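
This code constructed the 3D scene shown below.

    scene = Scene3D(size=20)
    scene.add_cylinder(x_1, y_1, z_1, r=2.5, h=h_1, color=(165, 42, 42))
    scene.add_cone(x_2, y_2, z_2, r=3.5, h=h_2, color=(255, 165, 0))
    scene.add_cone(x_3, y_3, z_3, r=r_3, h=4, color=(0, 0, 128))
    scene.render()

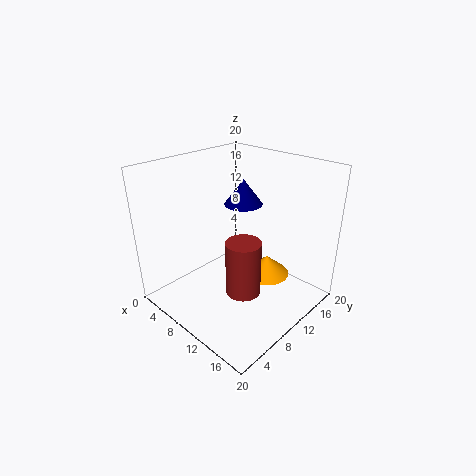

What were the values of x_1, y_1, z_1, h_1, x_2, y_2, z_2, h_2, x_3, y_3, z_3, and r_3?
x_1 = 11.5; y_1 = 9.5; z_1 = 2; h_1 = 8; x_2 = 11; y_2 = 15.5; z_2 = 2; h_2 = 3; x_3 = 5.5; y_3 = 16; z_3 = 12; r_3 = 3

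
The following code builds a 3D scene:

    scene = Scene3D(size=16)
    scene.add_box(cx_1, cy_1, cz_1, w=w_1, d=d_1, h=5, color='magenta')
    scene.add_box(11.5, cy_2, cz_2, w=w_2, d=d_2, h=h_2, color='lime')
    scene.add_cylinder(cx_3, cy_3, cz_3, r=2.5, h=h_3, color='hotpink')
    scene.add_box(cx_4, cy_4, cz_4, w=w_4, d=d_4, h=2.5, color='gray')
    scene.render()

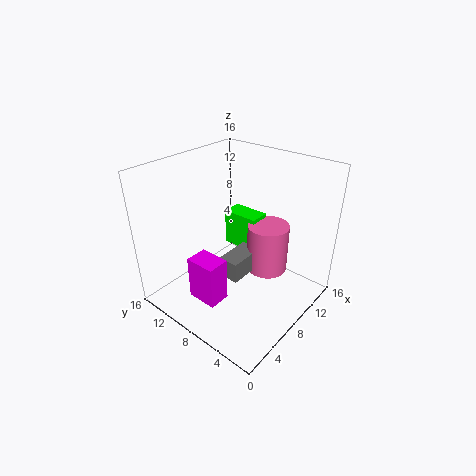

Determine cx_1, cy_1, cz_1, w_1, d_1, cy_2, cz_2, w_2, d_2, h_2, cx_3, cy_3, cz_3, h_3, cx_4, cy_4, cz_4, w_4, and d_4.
cx_1 = 3; cy_1 = 7.5; cz_1 = 1.5; w_1 = 2.5; d_1 = 3.5; cy_2 = 8.5; cz_2 = 4; w_2 = 2.5; d_2 = 4.5; h_2 = 4.5; cx_3 = 12.5; cy_3 = 7; cz_3 = 2; h_3 = 6; cx_4 = 7; cy_4 = 7.5; cz_4 = 2.5; w_4 = 5.5; d_4 = 2.5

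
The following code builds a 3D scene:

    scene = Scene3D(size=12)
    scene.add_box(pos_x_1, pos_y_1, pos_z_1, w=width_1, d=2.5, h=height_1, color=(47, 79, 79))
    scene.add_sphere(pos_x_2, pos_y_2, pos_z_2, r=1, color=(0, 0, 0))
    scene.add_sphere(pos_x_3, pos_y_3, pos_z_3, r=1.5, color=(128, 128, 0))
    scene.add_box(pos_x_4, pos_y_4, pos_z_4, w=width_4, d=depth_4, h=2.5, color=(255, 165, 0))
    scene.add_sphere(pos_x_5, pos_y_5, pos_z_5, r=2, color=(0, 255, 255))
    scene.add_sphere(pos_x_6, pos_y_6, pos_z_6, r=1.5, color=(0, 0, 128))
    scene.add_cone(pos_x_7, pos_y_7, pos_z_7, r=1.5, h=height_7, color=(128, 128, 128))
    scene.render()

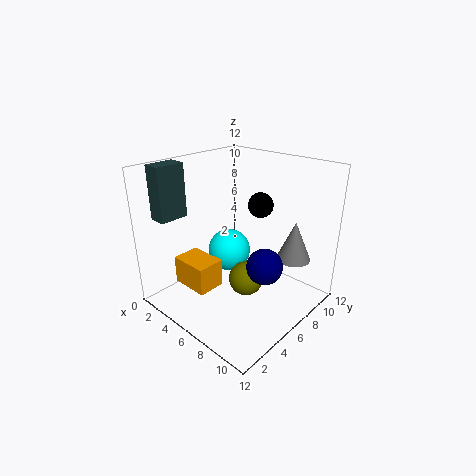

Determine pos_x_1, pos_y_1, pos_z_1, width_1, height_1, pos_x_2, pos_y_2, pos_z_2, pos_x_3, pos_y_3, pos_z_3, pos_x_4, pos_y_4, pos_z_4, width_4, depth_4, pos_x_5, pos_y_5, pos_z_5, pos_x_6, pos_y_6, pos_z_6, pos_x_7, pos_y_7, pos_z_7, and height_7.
pos_x_1 = 0.5, pos_y_1 = 1.5, pos_z_1 = 7.5, width_1 = 1.5, height_1 = 4.5, pos_x_2 = 7.5, pos_y_2 = 7, pos_z_2 = 9, pos_x_3 = 6.5, pos_y_3 = 6.5, pos_z_3 = 2, pos_x_4 = 1, pos_y_4 = 3, pos_z_4 = 1, width_4 = 3.5, depth_4 = 2.5, pos_x_5 = 3, pos_y_5 = 8, pos_z_5 = 3, pos_x_6 = 8.5, pos_y_6 = 6.5, pos_z_6 = 4, pos_x_7 = 9, pos_y_7 = 10, pos_z_7 = 3.5, height_7 = 3.5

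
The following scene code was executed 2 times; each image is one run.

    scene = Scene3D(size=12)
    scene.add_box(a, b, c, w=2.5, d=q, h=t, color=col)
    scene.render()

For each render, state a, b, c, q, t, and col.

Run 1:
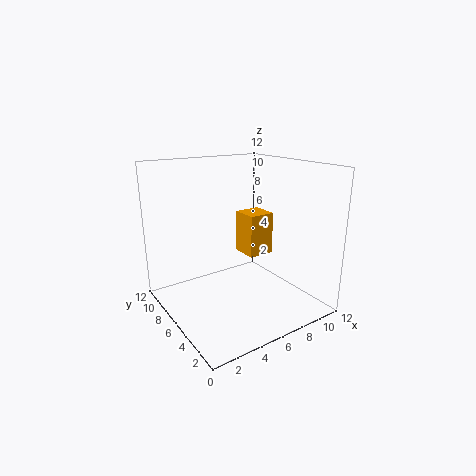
a = 8.5, b = 7.5, c = 3, q = 2.5, t = 4, col = 'orange'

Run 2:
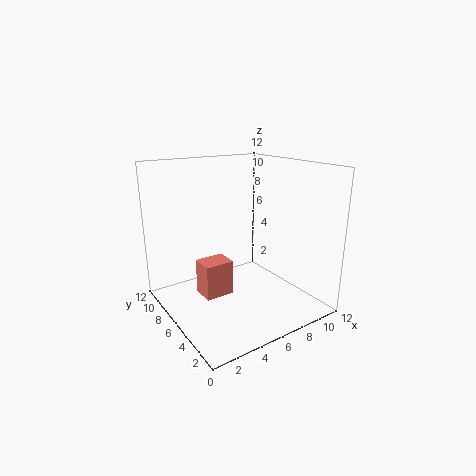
a = 3, b = 6, c = 1, q = 2, t = 3, col = 'salmon'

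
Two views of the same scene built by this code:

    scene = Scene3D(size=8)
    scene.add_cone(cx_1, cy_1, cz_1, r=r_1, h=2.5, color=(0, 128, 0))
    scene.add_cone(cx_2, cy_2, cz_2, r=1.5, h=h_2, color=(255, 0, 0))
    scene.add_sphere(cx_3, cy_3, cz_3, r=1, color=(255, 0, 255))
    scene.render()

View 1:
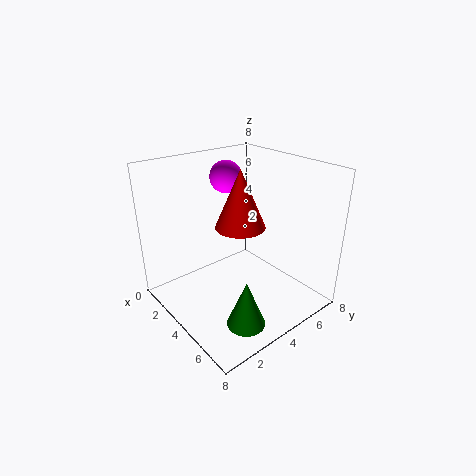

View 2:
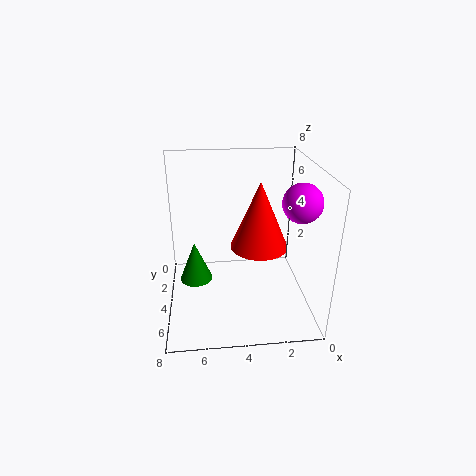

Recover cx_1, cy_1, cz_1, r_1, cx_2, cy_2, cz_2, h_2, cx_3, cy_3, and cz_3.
cx_1 = 6.5, cy_1 = 2.5, cz_1 = 0.5, r_1 = 1, cx_2 = 3, cy_2 = 5, cz_2 = 4, h_2 = 3.5, cx_3 = 1, cy_3 = 5.5, cz_3 = 6.5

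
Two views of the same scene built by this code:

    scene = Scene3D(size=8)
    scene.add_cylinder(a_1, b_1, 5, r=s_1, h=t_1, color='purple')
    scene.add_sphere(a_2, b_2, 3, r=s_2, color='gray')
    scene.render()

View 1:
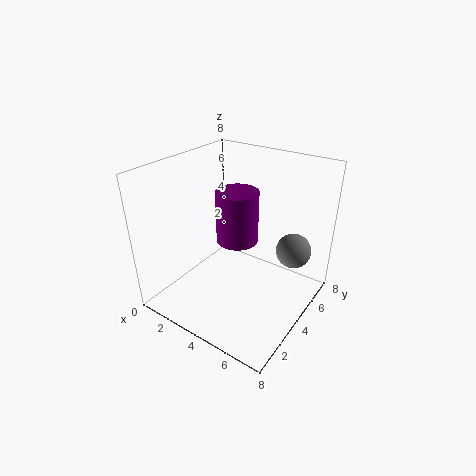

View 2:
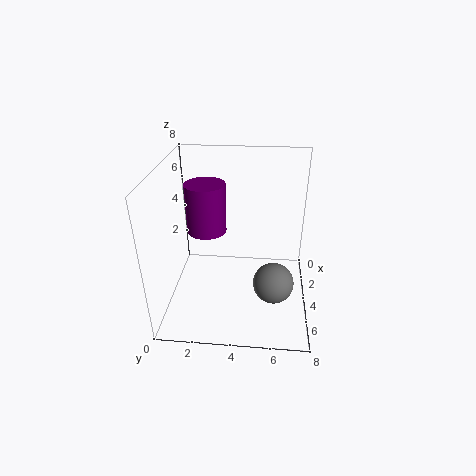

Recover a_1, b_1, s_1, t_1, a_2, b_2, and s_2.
a_1 = 5; b_1 = 2.5; s_1 = 1; t_1 = 2.5; a_2 = 6.5; b_2 = 6; s_2 = 1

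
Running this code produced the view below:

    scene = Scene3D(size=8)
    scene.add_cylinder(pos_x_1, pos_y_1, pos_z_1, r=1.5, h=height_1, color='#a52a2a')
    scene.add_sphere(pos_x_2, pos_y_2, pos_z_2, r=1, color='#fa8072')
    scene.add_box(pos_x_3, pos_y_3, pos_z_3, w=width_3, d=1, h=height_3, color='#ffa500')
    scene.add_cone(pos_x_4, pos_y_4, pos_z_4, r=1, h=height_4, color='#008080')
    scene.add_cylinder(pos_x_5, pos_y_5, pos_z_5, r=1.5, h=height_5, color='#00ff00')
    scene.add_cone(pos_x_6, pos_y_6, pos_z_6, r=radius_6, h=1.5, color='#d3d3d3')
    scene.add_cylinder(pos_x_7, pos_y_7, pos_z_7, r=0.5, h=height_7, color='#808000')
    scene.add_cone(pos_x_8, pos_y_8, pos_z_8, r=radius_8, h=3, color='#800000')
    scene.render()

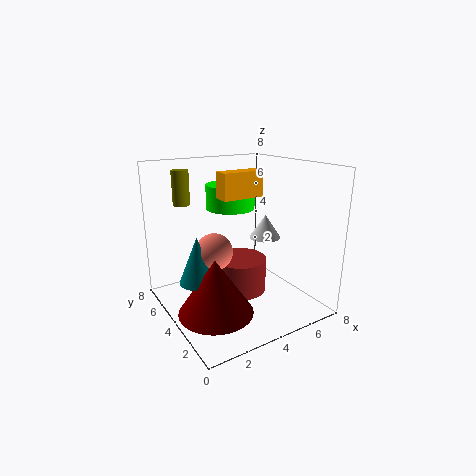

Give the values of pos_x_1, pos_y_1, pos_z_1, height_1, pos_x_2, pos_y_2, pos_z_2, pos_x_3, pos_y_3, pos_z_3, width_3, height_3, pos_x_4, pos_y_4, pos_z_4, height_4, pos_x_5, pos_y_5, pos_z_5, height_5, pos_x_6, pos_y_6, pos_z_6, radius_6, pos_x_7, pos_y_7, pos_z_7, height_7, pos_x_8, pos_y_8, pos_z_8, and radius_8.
pos_x_1 = 4.5, pos_y_1 = 4.5, pos_z_1 = 0.5, height_1 = 2, pos_x_2 = 2.5, pos_y_2 = 4, pos_z_2 = 3.5, pos_x_3 = 3.5, pos_y_3 = 4.5, pos_z_3 = 6, width_3 = 2.5, height_3 = 1.5, pos_x_4 = 1.5, pos_y_4 = 4, pos_z_4 = 2, height_4 = 2.5, pos_x_5 = 5, pos_y_5 = 6.5, pos_z_5 = 5, height_5 = 1.5, pos_x_6 = 7, pos_y_6 = 5.5, pos_z_6 = 3, radius_6 = 1, pos_x_7 = 2, pos_y_7 = 7, pos_z_7 = 5.5, height_7 = 2, pos_x_8 = 2, pos_y_8 = 3, pos_z_8 = 0.5, radius_8 = 2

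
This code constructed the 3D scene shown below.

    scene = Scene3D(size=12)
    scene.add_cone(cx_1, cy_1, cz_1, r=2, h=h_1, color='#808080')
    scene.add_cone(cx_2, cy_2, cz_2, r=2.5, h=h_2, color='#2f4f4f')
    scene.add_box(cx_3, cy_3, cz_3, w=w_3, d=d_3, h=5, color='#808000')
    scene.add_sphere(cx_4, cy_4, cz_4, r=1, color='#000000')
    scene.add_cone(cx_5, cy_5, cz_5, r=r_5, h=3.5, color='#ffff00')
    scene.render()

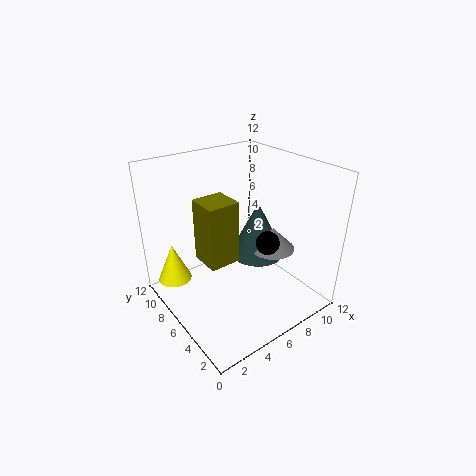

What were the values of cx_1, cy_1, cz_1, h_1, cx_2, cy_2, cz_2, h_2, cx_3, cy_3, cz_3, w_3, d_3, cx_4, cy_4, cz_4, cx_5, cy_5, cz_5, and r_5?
cx_1 = 9.5; cy_1 = 5.5; cz_1 = 4; h_1 = 2; cx_2 = 9; cy_2 = 7; cz_2 = 3; h_2 = 5; cx_3 = 2.5; cy_3 = 4.5; cz_3 = 5; w_3 = 2.5; d_3 = 2.5; cx_4 = 8; cy_4 = 4.5; cz_4 = 5.5; cx_5 = 2; cy_5 = 10.5; cz_5 = 1; r_5 = 1.5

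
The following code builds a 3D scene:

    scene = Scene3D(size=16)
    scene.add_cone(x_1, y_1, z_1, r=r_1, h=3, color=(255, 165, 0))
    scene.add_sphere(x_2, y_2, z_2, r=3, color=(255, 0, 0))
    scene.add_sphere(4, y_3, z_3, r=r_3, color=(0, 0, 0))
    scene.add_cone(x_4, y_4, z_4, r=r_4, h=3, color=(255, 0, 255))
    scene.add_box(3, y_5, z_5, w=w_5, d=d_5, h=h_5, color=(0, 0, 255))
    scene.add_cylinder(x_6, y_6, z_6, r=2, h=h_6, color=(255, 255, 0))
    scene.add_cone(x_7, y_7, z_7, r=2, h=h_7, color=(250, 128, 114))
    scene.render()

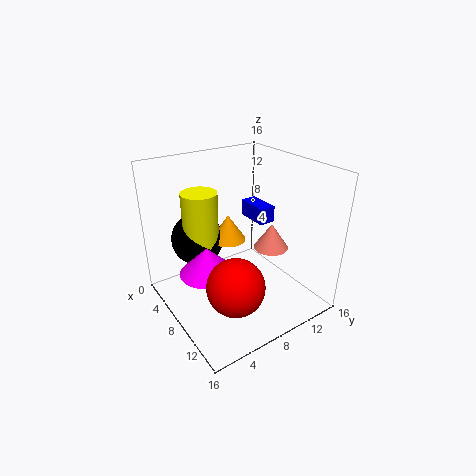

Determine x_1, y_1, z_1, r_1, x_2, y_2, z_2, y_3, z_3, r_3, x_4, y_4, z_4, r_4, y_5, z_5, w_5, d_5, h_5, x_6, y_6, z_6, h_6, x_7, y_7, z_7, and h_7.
x_1 = 6; y_1 = 8; z_1 = 7; r_1 = 2; x_2 = 12; y_2 = 5; z_2 = 5; y_3 = 5; z_3 = 7; r_3 = 3; x_4 = 8; y_4 = 4; z_4 = 5; r_4 = 3; y_5 = 12; z_5 = 8; w_5 = 4; d_5 = 2; h_5 = 2; x_6 = 5; y_6 = 5; z_6 = 7; h_6 = 6; x_7 = 9; y_7 = 12; z_7 = 6; h_7 = 3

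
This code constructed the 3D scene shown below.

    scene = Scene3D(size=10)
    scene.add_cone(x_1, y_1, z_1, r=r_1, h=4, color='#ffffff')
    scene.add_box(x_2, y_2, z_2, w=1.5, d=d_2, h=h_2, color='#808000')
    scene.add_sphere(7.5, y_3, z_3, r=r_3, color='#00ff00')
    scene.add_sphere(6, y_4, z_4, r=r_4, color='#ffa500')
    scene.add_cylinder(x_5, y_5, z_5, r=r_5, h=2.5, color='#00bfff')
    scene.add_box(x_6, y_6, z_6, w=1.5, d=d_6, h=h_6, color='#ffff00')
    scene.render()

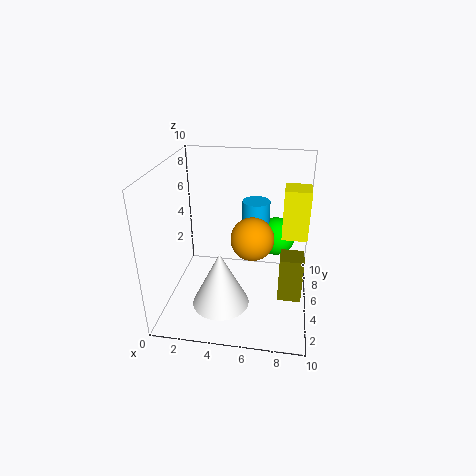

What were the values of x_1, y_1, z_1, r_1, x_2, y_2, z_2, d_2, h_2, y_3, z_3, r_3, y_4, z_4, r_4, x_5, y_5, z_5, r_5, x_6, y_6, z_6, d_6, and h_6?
x_1 = 4; y_1 = 3.5; z_1 = 0.5; r_1 = 2; x_2 = 8; y_2 = 2.5; z_2 = 2; d_2 = 1.5; h_2 = 3; y_3 = 8.5; z_3 = 3.5; r_3 = 1.5; y_4 = 5; z_4 = 5; r_4 = 1.5; x_5 = 6; y_5 = 7; z_5 = 4.5; r_5 = 1; x_6 = 8; y_6 = 2.5; z_6 = 6.5; d_6 = 1.5; h_6 = 3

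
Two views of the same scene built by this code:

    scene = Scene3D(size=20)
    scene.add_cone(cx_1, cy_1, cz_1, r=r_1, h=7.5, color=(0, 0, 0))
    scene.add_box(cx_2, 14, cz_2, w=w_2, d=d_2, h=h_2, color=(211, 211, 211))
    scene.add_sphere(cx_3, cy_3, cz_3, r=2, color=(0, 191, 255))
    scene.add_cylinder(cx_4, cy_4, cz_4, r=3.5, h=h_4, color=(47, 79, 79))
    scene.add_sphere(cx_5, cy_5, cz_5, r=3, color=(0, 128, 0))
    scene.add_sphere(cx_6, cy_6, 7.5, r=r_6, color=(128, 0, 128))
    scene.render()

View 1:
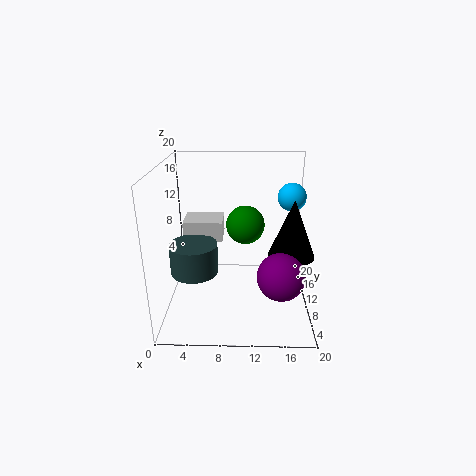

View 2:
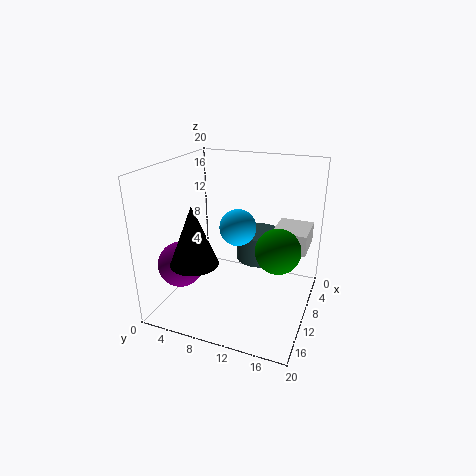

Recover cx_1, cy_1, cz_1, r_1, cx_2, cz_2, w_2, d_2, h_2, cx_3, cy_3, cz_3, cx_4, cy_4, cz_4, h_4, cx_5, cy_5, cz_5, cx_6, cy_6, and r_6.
cx_1 = 17; cy_1 = 7; cz_1 = 9; r_1 = 3; cx_2 = 1.5; cz_2 = 7.5; w_2 = 6; d_2 = 5; h_2 = 3; cx_3 = 17.5; cy_3 = 13; cz_3 = 15; cx_4 = 3.5; cy_4 = 11; cz_4 = 4; h_4 = 4.5; cx_5 = 11; cy_5 = 16; cz_5 = 9.5; cx_6 = 15.5; cy_6 = 4; r_6 = 3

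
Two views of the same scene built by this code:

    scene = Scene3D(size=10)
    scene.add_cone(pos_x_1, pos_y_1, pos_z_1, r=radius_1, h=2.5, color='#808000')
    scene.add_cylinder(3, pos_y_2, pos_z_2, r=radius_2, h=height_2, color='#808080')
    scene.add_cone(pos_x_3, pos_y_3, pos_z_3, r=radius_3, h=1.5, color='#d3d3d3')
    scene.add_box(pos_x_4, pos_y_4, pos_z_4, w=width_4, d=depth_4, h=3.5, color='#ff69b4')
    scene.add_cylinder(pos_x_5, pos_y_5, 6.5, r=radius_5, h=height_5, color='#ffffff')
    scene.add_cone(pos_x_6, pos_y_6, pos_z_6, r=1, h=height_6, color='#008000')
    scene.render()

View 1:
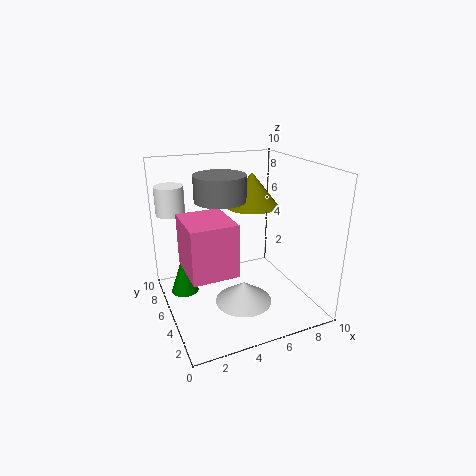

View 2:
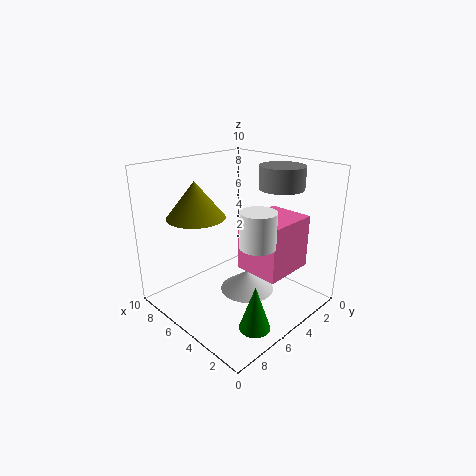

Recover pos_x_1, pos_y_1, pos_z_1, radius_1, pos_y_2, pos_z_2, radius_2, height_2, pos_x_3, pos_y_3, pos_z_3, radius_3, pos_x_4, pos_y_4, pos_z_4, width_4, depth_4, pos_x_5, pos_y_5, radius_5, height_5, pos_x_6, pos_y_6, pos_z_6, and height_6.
pos_x_1 = 7, pos_y_1 = 7, pos_z_1 = 6.5, radius_1 = 2, pos_y_2 = 3, pos_z_2 = 8.5, radius_2 = 1.5, height_2 = 1.5, pos_x_3 = 5, pos_y_3 = 4, pos_z_3 = 0.5, radius_3 = 2, pos_x_4 = 1, pos_y_4 = 2.5, pos_z_4 = 3.5, width_4 = 3, depth_4 = 3.5, pos_x_5 = 1, pos_y_5 = 7.5, radius_5 = 1, height_5 = 2, pos_x_6 = 1.5, pos_y_6 = 7, pos_z_6 = 0.5, height_6 = 3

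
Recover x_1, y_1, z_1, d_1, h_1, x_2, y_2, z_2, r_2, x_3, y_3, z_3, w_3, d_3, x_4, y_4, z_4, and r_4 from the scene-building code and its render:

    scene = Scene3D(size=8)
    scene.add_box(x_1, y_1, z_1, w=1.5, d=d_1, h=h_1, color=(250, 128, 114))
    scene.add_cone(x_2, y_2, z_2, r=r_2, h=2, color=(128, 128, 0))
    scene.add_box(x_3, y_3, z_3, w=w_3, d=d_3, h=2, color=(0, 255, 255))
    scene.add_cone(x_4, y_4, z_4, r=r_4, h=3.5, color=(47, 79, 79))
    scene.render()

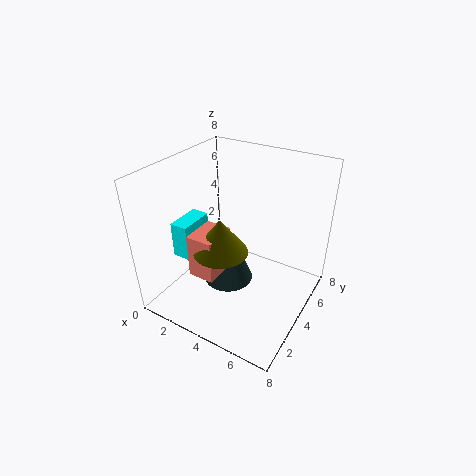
x_1 = 2, y_1 = 2, z_1 = 2, d_1 = 2, h_1 = 2.5, x_2 = 3.5, y_2 = 3, z_2 = 3.5, r_2 = 1.5, x_3 = 1, y_3 = 2, z_3 = 3, w_3 = 1, d_3 = 2, x_4 = 3, y_4 = 4.5, z_4 = 0.5, r_4 = 1.5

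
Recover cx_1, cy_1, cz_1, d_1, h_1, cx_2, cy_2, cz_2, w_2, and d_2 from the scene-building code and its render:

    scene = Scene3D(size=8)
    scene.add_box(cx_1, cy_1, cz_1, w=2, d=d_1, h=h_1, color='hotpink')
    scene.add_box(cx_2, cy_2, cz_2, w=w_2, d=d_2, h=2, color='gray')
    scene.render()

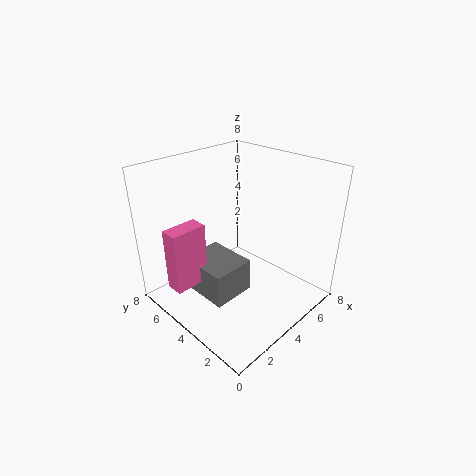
cx_1 = 0.5, cy_1 = 5, cz_1 = 1.5, d_1 = 1, h_1 = 3.5, cx_2 = 2, cy_2 = 3.5, cz_2 = 0.5, w_2 = 2.5, d_2 = 3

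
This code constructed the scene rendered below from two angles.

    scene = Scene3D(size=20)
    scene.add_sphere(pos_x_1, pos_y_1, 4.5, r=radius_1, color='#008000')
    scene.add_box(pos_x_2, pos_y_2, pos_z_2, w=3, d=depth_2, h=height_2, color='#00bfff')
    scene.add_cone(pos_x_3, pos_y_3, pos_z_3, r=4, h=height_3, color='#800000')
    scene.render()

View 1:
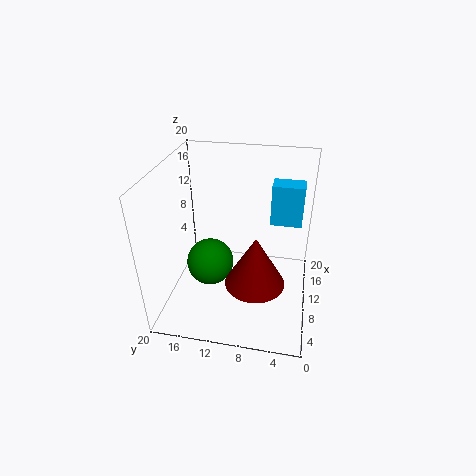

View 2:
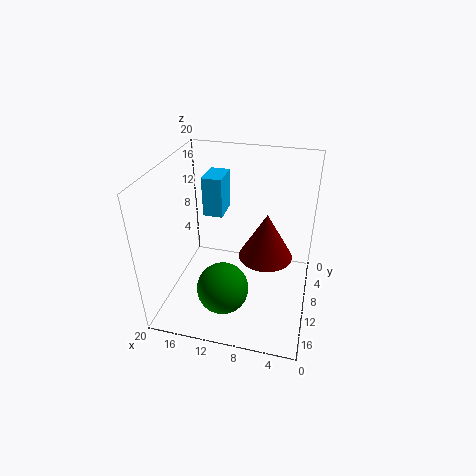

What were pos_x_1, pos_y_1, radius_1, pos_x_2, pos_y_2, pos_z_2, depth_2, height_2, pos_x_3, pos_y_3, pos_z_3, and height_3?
pos_x_1 = 11
pos_y_1 = 14.5
radius_1 = 3.5
pos_x_2 = 13.5
pos_y_2 = 1.5
pos_z_2 = 10.5
depth_2 = 4.5
height_2 = 6
pos_x_3 = 6.5
pos_y_3 = 7
pos_z_3 = 5.5
height_3 = 7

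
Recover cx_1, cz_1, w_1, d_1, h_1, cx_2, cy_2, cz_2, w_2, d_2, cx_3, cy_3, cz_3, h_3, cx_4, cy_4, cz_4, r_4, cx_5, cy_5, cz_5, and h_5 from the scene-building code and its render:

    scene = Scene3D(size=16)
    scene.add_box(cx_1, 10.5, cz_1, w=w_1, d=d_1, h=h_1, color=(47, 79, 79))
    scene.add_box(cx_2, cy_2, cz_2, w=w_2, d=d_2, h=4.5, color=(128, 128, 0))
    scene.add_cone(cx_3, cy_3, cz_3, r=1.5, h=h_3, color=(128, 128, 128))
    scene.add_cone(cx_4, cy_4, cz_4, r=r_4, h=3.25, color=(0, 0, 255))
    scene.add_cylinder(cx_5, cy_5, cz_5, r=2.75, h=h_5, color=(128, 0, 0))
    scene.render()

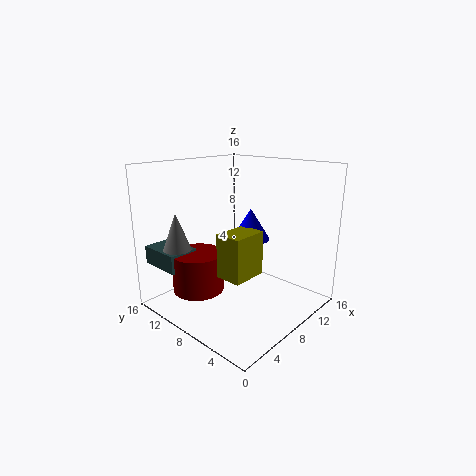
cx_1 = 0.75, cz_1 = 5.25, w_1 = 3.25, d_1 = 4.75, h_1 = 2, cx_2 = 3.25, cy_2 = 3.75, cz_2 = 5.5, w_2 = 3.75, d_2 = 2.75, cx_3 = 2.5, cy_3 = 11.75, cz_3 = 7.25, h_3 = 4, cx_4 = 7.75, cy_4 = 6, cz_4 = 8.5, r_4 = 2, cx_5 = 3.75, cy_5 = 10, cz_5 = 2.75, h_5 = 4.25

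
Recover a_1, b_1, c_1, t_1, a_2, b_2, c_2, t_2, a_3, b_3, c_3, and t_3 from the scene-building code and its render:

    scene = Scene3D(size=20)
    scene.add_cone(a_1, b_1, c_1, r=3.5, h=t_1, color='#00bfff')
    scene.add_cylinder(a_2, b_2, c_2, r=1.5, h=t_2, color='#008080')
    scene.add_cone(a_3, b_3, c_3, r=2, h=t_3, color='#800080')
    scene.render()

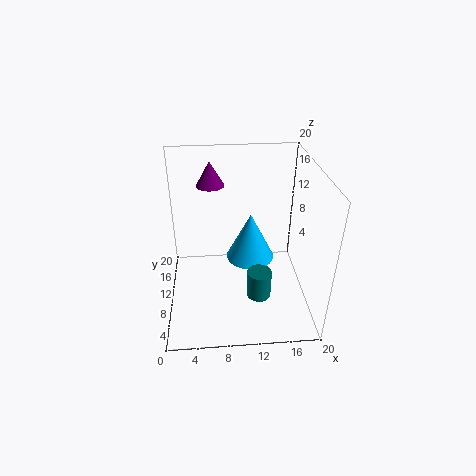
a_1 = 12, b_1 = 12, c_1 = 5.5, t_1 = 7, a_2 = 12, b_2 = 3, c_2 = 6, t_2 = 3.5, a_3 = 6.5, b_3 = 14.5, c_3 = 16, t_3 = 3.5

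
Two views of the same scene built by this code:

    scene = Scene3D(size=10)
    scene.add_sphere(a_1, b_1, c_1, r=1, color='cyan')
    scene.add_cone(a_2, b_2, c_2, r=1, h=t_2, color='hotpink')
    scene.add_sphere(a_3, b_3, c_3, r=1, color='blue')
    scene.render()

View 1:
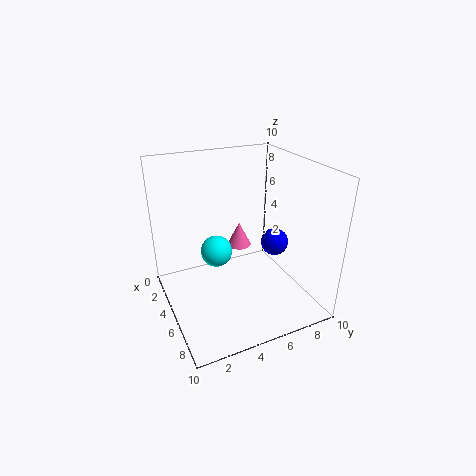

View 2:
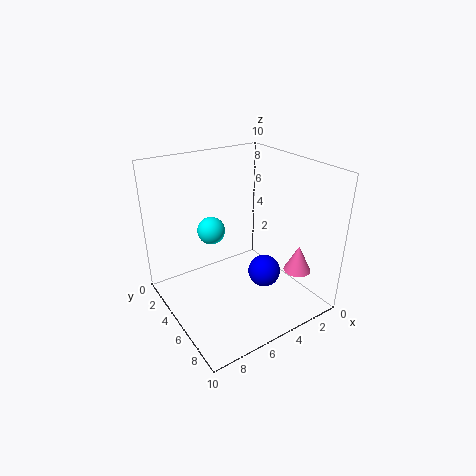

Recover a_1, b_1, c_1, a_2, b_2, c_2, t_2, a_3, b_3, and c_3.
a_1 = 6; b_1 = 3; c_1 = 5; a_2 = 1; b_2 = 7; c_2 = 2; t_2 = 2; a_3 = 5; b_3 = 8; c_3 = 4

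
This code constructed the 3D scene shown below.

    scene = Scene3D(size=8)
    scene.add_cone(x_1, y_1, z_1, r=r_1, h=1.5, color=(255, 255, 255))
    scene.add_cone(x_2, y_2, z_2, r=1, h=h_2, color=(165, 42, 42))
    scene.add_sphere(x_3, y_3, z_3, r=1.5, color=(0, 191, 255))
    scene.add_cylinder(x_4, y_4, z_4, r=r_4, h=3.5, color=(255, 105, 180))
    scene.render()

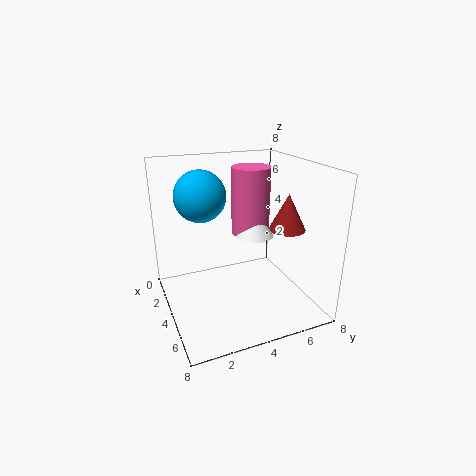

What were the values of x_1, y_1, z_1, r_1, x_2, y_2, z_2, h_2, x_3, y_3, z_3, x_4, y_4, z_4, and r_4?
x_1 = 5; y_1 = 4.5; z_1 = 4.5; r_1 = 1; x_2 = 5; y_2 = 6.5; z_2 = 4.5; h_2 = 2; x_3 = 2; y_3 = 2.5; z_3 = 6; x_4 = 4.5; y_4 = 4.5; z_4 = 4.5; r_4 = 1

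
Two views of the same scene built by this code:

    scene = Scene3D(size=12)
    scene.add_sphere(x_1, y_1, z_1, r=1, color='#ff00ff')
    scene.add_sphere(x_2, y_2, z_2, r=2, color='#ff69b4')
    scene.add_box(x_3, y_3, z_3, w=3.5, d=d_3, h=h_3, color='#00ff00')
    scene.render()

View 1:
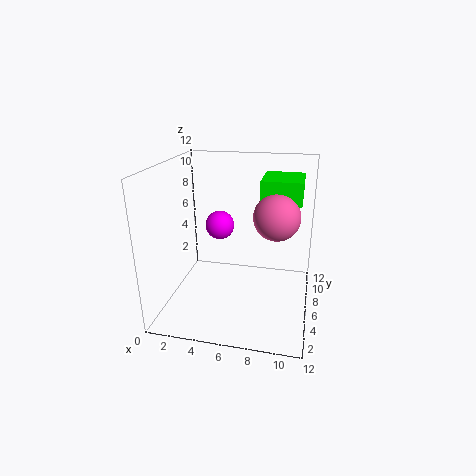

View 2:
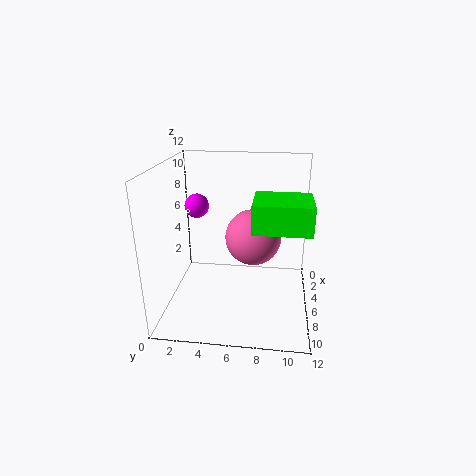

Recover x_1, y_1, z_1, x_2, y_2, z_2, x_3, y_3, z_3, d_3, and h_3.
x_1 = 5.5; y_1 = 2.5; z_1 = 8.5; x_2 = 9; y_2 = 7.5; z_2 = 7.5; x_3 = 7.5; y_3 = 7.5; z_3 = 8.5; d_3 = 4; h_3 = 2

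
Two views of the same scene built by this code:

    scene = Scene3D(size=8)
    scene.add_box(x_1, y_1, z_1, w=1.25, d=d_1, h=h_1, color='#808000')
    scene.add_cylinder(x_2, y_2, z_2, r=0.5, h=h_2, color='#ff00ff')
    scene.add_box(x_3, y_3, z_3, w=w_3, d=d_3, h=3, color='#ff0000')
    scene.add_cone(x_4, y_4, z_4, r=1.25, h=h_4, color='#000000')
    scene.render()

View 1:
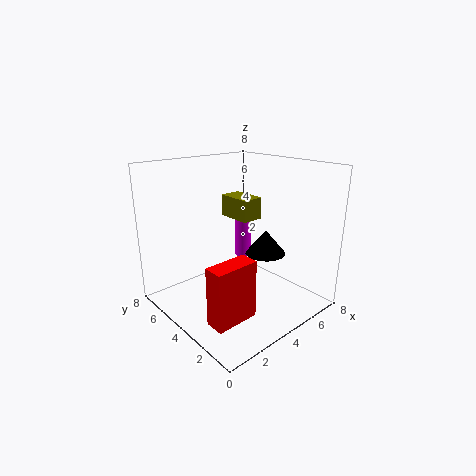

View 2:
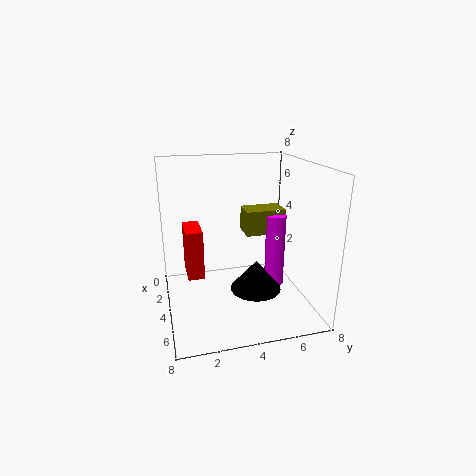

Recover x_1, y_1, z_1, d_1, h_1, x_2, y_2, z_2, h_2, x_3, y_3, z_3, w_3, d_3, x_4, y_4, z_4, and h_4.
x_1 = 4.5
y_1 = 4
z_1 = 4.75
d_1 = 2
h_1 = 1.25
x_2 = 5.75
y_2 = 5.5
z_2 = 2
h_2 = 3.75
x_3 = 0.5
y_3 = 1.25
z_3 = 1
w_3 = 2.25
d_3 = 1
x_4 = 6.5
y_4 = 4.25
z_4 = 2.25
h_4 = 1.5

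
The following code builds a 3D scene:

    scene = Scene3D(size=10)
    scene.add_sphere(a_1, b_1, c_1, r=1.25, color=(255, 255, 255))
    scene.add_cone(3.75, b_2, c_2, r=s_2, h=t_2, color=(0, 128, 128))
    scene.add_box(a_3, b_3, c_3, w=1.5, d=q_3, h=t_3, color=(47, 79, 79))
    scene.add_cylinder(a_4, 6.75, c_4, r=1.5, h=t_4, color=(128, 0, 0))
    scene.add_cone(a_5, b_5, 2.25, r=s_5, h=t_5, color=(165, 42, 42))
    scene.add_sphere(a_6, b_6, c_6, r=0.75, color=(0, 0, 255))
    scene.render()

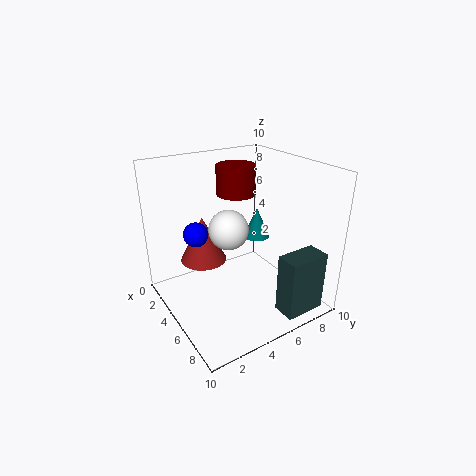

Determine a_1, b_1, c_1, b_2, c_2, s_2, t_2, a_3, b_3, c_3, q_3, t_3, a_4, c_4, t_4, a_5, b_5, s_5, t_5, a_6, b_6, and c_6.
a_1 = 6.25
b_1 = 3.5
c_1 = 6.5
b_2 = 7.5
c_2 = 4
s_2 = 1
t_2 = 2.25
a_3 = 8.5
b_3 = 5.75
c_3 = 1
q_3 = 2.75
t_3 = 4
a_4 = 2
c_4 = 7
t_4 = 2.25
a_5 = 2
b_5 = 3.75
s_5 = 1.75
t_5 = 3.5
a_6 = 5.75
b_6 = 1.5
c_6 = 6.5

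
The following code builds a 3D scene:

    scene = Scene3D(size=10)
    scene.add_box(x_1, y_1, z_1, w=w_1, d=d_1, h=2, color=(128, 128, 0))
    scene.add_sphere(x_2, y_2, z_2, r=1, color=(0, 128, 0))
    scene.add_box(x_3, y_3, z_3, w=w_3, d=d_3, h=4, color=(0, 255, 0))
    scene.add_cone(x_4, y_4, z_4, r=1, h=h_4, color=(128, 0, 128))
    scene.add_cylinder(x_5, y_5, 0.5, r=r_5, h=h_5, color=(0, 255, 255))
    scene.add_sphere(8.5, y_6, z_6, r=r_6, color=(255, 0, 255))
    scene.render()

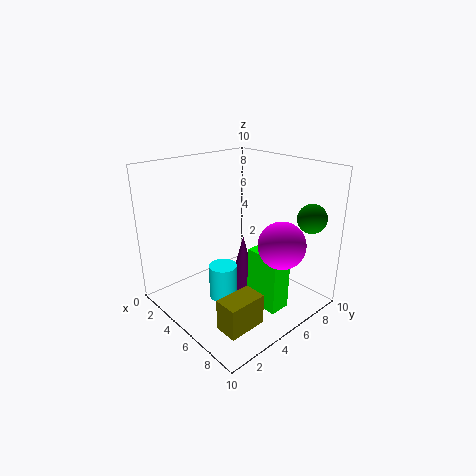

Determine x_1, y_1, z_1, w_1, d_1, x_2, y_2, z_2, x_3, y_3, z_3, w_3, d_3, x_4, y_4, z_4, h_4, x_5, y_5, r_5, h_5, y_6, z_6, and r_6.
x_1 = 7.5, y_1 = 1, z_1 = 1, w_1 = 1.5, d_1 = 2.5, x_2 = 8.5, y_2 = 8.5, z_2 = 6.5, x_3 = 6, y_3 = 5, z_3 = 0.5, w_3 = 2.5, d_3 = 1.5, x_4 = 5, y_4 = 5.5, z_4 = 1, h_4 = 4, x_5 = 4.5, y_5 = 4, r_5 = 1, h_5 = 2.5, y_6 = 5.5, z_6 = 5.5, r_6 = 1.5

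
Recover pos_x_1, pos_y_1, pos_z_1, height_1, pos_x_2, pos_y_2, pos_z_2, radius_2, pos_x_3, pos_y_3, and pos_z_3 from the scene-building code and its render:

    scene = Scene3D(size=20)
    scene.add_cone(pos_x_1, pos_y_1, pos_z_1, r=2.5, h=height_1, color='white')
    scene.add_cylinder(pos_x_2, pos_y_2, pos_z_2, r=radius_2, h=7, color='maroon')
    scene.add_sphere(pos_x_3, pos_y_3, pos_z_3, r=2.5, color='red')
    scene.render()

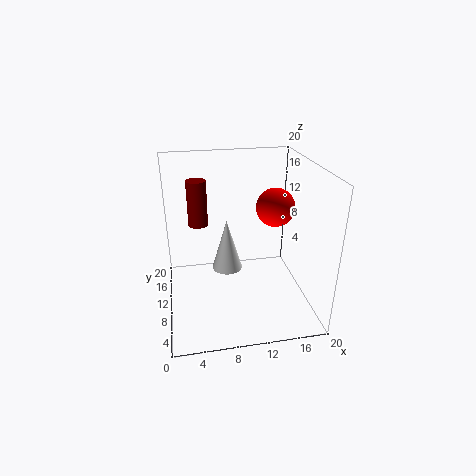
pos_x_1 = 9.5; pos_y_1 = 17; pos_z_1 = 1; height_1 = 8.5; pos_x_2 = 5; pos_y_2 = 16.5; pos_z_2 = 9.5; radius_2 = 1.5; pos_x_3 = 14.5; pos_y_3 = 8; pos_z_3 = 15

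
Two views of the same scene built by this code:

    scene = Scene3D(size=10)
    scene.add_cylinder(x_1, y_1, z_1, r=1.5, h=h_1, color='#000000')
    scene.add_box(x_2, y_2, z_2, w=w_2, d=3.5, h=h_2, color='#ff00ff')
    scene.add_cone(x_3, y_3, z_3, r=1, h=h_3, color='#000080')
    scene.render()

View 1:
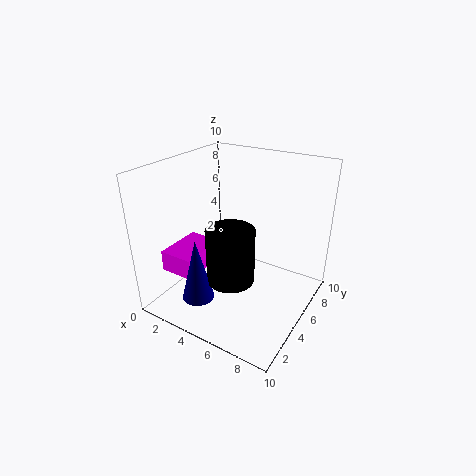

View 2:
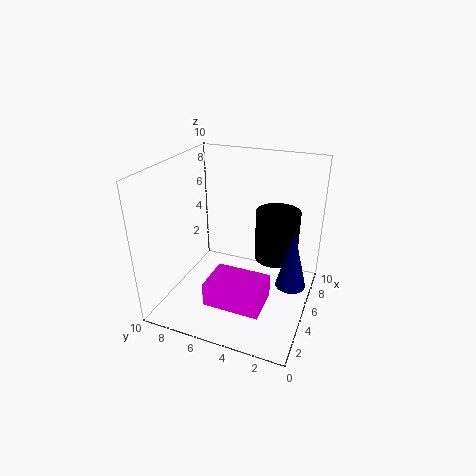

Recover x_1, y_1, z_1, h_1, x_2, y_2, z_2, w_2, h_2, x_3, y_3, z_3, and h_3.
x_1 = 6; y_1 = 2.5; z_1 = 3.5; h_1 = 3.5; x_2 = 0.5; y_2 = 2; z_2 = 2.5; w_2 = 2.5; h_2 = 1.5; x_3 = 4.5; y_3 = 1; z_3 = 2.5; h_3 = 4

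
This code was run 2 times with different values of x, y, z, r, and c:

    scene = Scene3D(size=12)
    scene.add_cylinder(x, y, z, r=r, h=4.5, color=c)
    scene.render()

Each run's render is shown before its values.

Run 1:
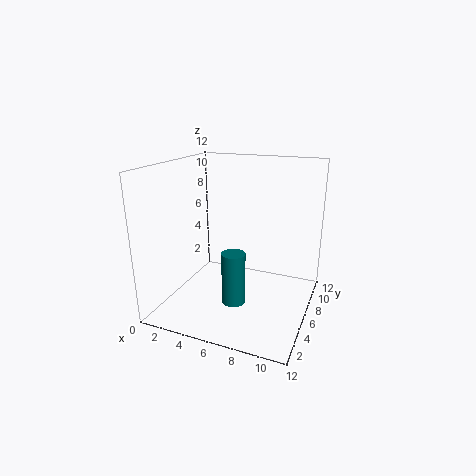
x = 6
y = 5
z = 0.5
r = 1
c = 'teal'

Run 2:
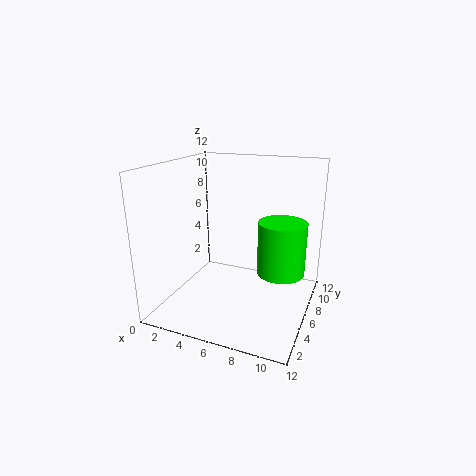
x = 9.5
y = 7
z = 3
r = 2
c = 'lime'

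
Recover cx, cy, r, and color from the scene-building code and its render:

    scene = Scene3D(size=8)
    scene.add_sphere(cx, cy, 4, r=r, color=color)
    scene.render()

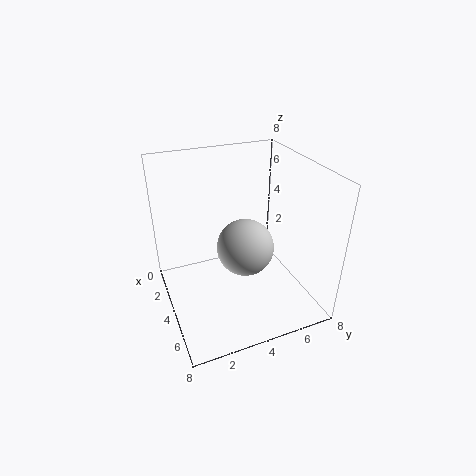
cx = 5
cy = 4
r = 1.5
color = 'lightgray'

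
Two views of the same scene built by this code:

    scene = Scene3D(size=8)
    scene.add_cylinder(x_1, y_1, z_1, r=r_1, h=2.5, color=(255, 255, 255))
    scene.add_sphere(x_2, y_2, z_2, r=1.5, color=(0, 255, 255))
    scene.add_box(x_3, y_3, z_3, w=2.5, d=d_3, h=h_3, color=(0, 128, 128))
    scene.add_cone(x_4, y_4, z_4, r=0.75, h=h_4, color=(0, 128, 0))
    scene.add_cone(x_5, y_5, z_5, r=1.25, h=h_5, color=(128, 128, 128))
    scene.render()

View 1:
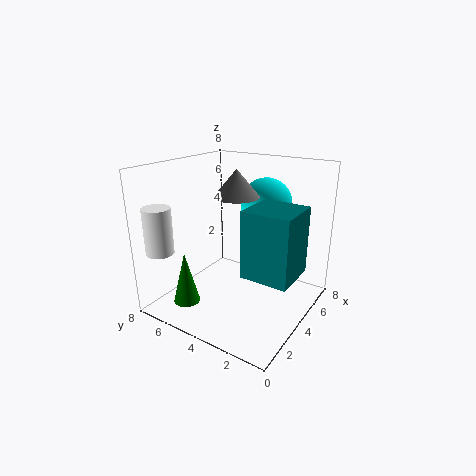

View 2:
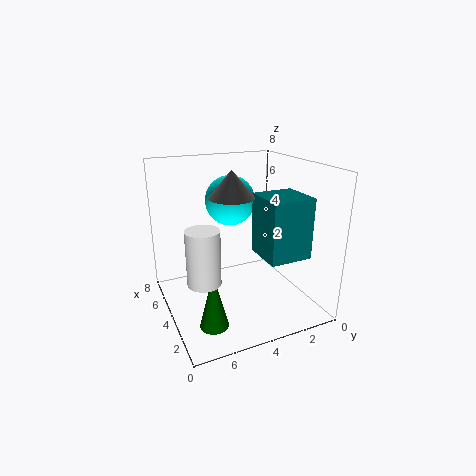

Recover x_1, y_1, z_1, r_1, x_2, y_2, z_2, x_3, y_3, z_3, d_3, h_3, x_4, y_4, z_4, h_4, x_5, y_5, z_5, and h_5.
x_1 = 1, y_1 = 7, z_1 = 3.5, r_1 = 0.75, x_2 = 6.25, y_2 = 3.5, z_2 = 5.5, x_3 = 2.25, y_3 = 0.25, z_3 = 2.75, d_3 = 2.5, h_3 = 3.5, x_4 = 2, y_4 = 6.25, z_4 = 0.25, h_4 = 3, x_5 = 4.25, y_5 = 4.25, z_5 = 6.25, h_5 = 1.5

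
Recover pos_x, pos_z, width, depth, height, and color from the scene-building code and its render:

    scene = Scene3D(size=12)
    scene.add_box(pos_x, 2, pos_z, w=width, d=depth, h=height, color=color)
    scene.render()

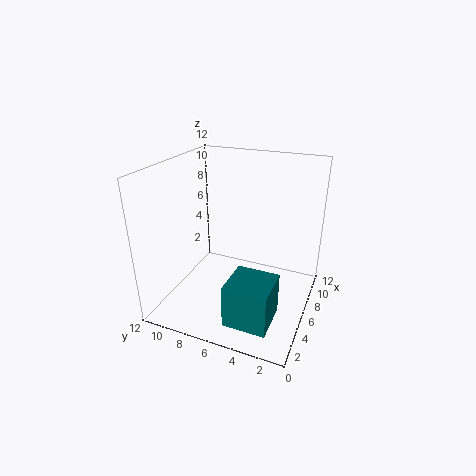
pos_x = 1.5; pos_z = 0.5; width = 3.5; depth = 3.5; height = 3.5; color = 'teal'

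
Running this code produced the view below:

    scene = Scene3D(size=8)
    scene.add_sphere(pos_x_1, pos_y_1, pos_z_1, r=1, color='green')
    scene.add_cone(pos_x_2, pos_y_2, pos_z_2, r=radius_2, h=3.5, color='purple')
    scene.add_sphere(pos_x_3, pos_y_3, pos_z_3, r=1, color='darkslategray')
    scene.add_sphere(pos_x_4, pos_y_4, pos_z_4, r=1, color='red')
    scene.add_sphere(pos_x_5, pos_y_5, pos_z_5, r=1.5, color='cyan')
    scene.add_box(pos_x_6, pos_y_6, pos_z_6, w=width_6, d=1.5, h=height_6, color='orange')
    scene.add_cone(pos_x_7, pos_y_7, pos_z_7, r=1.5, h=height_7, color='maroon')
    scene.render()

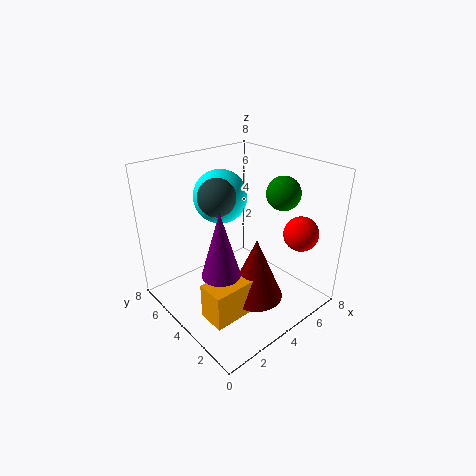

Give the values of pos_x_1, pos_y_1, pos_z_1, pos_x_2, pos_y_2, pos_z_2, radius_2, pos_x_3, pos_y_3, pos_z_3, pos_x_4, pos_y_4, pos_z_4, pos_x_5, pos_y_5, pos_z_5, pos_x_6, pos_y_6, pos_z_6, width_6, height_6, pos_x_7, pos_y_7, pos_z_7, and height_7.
pos_x_1 = 7; pos_y_1 = 3.5; pos_z_1 = 6; pos_x_2 = 2; pos_y_2 = 3; pos_z_2 = 3; radius_2 = 1; pos_x_3 = 3; pos_y_3 = 4.5; pos_z_3 = 6.5; pos_x_4 = 7; pos_y_4 = 2; pos_z_4 = 4; pos_x_5 = 4; pos_y_5 = 5.5; pos_z_5 = 6; pos_x_6 = 1; pos_y_6 = 2; pos_z_6 = 0.5; width_6 = 2.5; height_6 = 2; pos_x_7 = 4; pos_y_7 = 2.5; pos_z_7 = 1; height_7 = 3.5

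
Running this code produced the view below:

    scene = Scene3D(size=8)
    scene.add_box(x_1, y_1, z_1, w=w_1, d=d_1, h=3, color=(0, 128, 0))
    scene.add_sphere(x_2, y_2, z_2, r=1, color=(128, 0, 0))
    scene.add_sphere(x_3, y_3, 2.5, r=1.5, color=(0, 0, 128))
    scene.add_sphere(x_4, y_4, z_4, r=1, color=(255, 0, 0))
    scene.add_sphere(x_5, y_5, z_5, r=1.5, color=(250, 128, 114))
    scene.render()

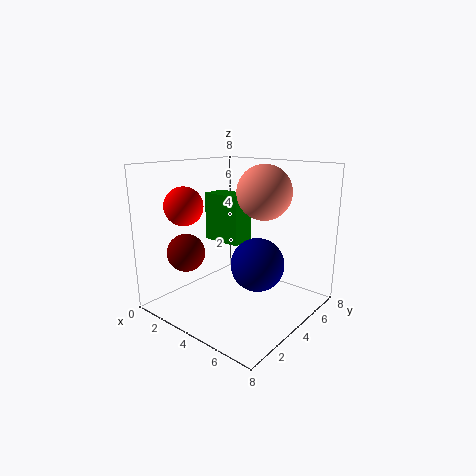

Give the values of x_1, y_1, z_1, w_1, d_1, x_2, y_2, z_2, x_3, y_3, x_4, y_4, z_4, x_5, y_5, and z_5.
x_1 = 0.5
y_1 = 5
z_1 = 3
w_1 = 2.5
d_1 = 1.5
x_2 = 2.5
y_2 = 1.5
z_2 = 3.5
x_3 = 5
y_3 = 4.5
x_4 = 2.5
y_4 = 1.5
z_4 = 6
x_5 = 5
y_5 = 5
z_5 = 6.5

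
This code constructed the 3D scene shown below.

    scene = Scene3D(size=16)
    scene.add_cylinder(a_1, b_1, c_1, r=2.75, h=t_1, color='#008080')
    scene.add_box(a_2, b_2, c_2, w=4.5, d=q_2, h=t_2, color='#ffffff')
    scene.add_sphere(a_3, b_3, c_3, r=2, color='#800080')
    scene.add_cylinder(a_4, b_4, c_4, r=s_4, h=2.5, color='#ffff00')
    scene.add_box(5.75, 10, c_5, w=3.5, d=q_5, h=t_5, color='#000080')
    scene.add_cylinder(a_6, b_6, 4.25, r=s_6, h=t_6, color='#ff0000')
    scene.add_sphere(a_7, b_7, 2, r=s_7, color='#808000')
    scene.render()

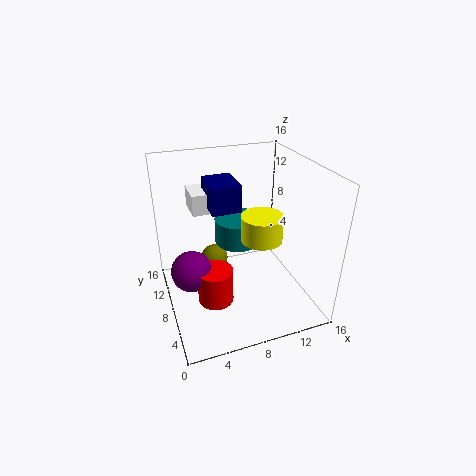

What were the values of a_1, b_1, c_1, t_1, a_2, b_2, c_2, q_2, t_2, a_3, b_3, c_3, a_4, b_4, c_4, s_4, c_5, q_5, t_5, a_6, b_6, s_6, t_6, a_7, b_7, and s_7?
a_1 = 9, b_1 = 10.75, c_1 = 6, t_1 = 3, a_2 = 4, b_2 = 12.25, c_2 = 9.25, q_2 = 3.75, t_2 = 2.5, a_3 = 2, b_3 = 4.75, c_3 = 7.25, a_4 = 8.75, b_4 = 3.5, c_4 = 10.25, s_4 = 2, c_5 = 10, q_5 = 4.5, t_5 = 3.25, a_6 = 4, b_6 = 3.5, s_6 = 1.75, t_6 = 3.5, a_7 = 6.75, b_7 = 13.75, s_7 = 1.75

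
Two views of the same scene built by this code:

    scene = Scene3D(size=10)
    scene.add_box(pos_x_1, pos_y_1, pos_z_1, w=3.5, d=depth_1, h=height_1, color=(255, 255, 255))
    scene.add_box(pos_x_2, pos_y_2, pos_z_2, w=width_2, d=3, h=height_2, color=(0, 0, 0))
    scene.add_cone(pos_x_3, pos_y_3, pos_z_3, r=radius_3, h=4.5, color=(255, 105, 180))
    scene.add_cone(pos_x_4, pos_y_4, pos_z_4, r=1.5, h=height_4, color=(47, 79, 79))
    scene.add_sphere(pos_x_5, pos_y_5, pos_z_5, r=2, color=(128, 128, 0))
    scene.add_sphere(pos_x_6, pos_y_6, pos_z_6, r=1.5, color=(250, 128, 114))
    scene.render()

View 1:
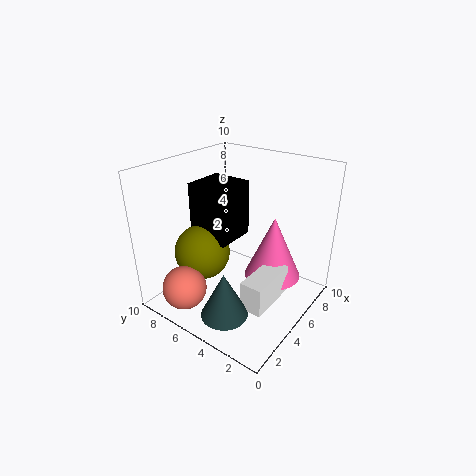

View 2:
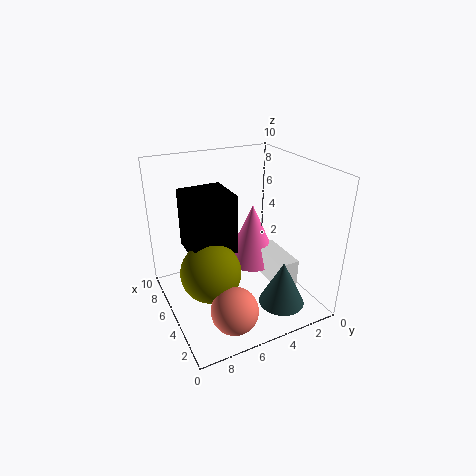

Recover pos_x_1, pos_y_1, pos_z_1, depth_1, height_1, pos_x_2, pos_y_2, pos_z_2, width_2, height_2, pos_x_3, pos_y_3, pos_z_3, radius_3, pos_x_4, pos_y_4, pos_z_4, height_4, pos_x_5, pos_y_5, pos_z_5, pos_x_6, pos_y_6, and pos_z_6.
pos_x_1 = 2.5
pos_y_1 = 1.5
pos_z_1 = 1.5
depth_1 = 1.5
height_1 = 2
pos_x_2 = 4
pos_y_2 = 5.5
pos_z_2 = 4.5
width_2 = 3
height_2 = 4
pos_x_3 = 6.5
pos_y_3 = 3
pos_z_3 = 2
radius_3 = 2
pos_x_4 = 1.5
pos_y_4 = 3.5
pos_z_4 = 1.5
height_4 = 3
pos_x_5 = 4
pos_y_5 = 7.5
pos_z_5 = 3.5
pos_x_6 = 1.5
pos_y_6 = 7
pos_z_6 = 2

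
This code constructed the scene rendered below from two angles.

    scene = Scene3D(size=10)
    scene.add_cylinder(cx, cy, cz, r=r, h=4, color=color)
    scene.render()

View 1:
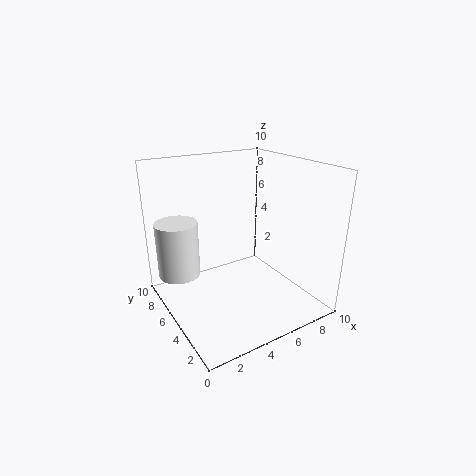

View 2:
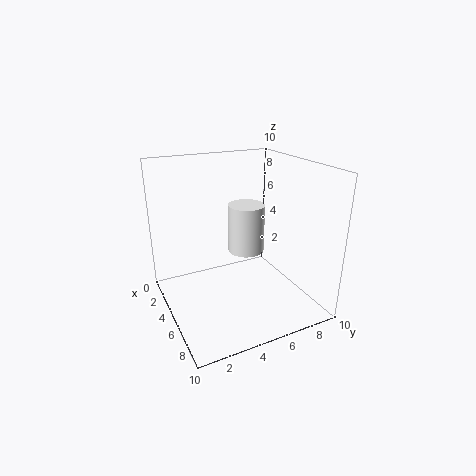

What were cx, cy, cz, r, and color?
cx = 1.5
cy = 7.5
cz = 2
r = 1.5
color = 'white'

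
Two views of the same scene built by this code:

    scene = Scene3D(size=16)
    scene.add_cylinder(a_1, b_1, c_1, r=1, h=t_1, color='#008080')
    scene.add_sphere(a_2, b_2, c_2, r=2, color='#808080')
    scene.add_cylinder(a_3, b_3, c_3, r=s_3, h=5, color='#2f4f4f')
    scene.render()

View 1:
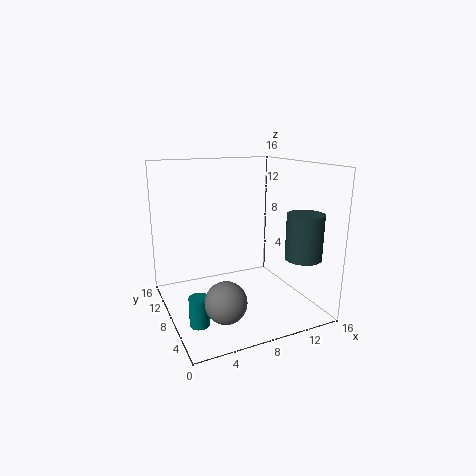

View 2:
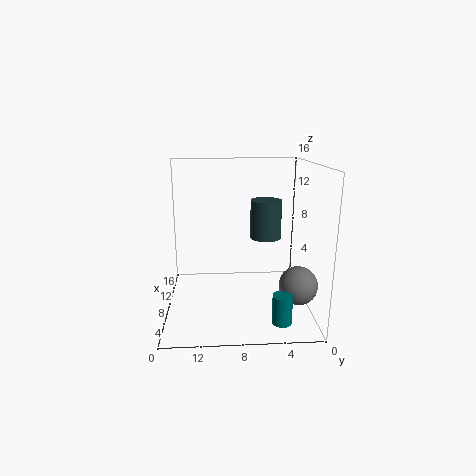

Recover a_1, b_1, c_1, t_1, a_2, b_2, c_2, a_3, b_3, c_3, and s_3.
a_1 = 2; b_1 = 4; c_1 = 1; t_1 = 3; a_2 = 4; b_2 = 2; c_2 = 4; a_3 = 14; b_3 = 4; c_3 = 6; s_3 = 2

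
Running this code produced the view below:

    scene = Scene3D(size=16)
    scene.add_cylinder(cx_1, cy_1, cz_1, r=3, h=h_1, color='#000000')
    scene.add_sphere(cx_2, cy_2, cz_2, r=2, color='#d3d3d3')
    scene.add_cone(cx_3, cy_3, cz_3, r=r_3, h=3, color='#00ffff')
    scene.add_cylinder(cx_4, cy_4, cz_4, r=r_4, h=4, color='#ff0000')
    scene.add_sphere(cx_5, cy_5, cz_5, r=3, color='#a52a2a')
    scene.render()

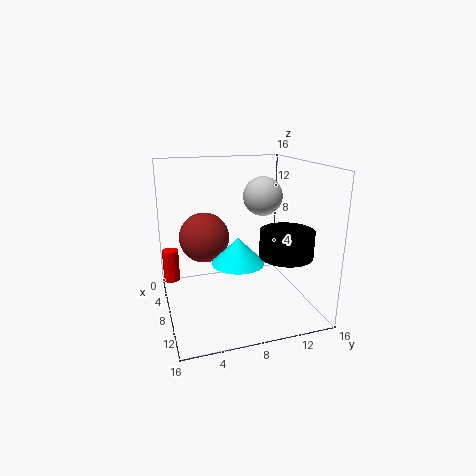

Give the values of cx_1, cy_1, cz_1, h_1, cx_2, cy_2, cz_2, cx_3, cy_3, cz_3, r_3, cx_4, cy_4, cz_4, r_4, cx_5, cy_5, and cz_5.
cx_1 = 10, cy_1 = 13, cz_1 = 6, h_1 = 3, cx_2 = 10, cy_2 = 10, cz_2 = 13, cx_3 = 8, cy_3 = 8, cz_3 = 5, r_3 = 3, cx_4 = 2, cy_4 = 1, cz_4 = 1, r_4 = 1, cx_5 = 4, cy_5 = 5, cz_5 = 7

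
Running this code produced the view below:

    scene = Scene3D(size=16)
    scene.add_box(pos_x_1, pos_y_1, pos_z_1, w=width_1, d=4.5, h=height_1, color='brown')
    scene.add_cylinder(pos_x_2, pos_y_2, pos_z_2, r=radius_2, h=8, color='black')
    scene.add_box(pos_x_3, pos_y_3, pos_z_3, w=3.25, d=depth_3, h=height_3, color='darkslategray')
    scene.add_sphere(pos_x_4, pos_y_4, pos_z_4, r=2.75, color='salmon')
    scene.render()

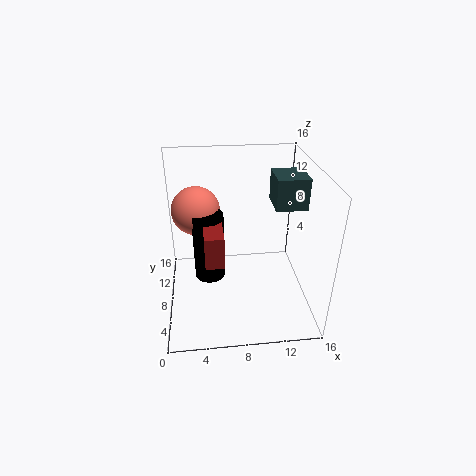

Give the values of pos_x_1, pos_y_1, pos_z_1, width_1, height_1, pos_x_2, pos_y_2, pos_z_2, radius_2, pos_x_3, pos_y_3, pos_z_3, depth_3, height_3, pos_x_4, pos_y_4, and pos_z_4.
pos_x_1 = 4.25, pos_y_1 = 4.25, pos_z_1 = 6.75, width_1 = 2, height_1 = 3.5, pos_x_2 = 4.75, pos_y_2 = 8.75, pos_z_2 = 2.75, radius_2 = 1.75, pos_x_3 = 11.5, pos_y_3 = 5.5, pos_z_3 = 12.25, depth_3 = 3.5, height_3 = 3.25, pos_x_4 = 3.5, pos_y_4 = 10.75, pos_z_4 = 10.25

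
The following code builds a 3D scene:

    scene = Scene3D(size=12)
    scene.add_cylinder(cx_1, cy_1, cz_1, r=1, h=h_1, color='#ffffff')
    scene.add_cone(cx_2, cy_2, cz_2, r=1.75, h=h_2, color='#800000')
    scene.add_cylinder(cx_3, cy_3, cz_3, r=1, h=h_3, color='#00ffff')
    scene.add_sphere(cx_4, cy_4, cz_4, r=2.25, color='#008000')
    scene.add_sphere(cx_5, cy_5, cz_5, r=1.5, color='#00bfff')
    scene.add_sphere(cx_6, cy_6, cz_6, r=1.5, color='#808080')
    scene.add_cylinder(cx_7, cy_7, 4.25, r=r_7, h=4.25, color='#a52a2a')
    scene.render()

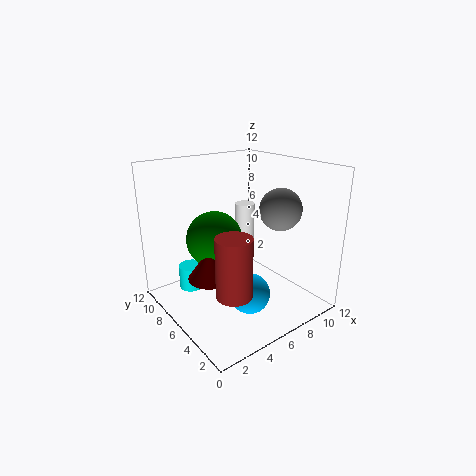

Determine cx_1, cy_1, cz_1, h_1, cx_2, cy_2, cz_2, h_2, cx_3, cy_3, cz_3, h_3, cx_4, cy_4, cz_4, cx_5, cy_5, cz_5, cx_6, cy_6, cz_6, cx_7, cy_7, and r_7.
cx_1 = 10.5
cy_1 = 10.75
cz_1 = 3.25
h_1 = 3.75
cx_2 = 2.75
cy_2 = 5.25
cz_2 = 3.75
h_2 = 2.5
cx_3 = 2.5
cy_3 = 8
cz_3 = 1.75
h_3 = 2
cx_4 = 4
cy_4 = 6.5
cz_4 = 6.25
cx_5 = 4.25
cy_5 = 2.25
cz_5 = 3.25
cx_6 = 6.5
cy_6 = 1.75
cz_6 = 9.5
cx_7 = 2.25
cy_7 = 1.5
r_7 = 1.25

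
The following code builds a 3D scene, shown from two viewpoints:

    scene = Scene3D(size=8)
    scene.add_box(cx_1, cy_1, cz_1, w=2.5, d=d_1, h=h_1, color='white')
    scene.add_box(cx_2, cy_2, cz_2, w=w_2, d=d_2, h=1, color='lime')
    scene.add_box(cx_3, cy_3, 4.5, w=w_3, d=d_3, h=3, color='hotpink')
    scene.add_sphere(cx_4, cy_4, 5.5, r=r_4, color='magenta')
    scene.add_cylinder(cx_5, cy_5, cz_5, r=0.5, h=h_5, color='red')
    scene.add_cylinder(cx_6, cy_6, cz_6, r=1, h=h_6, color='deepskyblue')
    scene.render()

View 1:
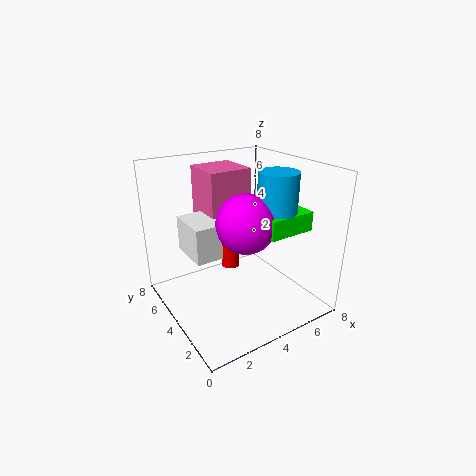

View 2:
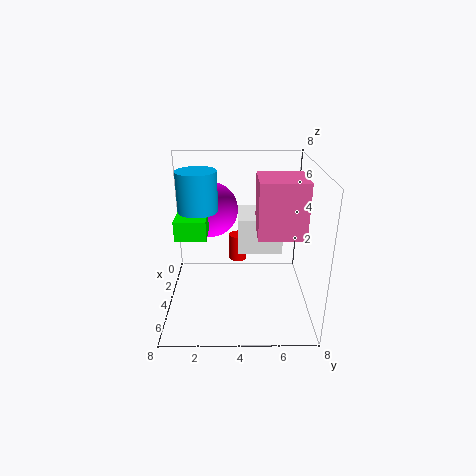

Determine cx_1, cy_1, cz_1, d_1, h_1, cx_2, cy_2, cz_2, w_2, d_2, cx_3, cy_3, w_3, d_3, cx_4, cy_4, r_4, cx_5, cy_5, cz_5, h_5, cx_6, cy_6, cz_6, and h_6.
cx_1 = 1.5
cy_1 = 4
cz_1 = 3
d_1 = 2.5
h_1 = 2
cx_2 = 4
cy_2 = 1
cz_2 = 5
w_2 = 2.5
d_2 = 1.5
cx_3 = 3
cy_3 = 5
w_3 = 2.5
d_3 = 2.5
cx_4 = 3.5
cy_4 = 2.5
r_4 = 1.5
cx_5 = 3.5
cy_5 = 4
cz_5 = 2.5
h_5 = 1.5
cx_6 = 5
cy_6 = 2
cz_6 = 6
h_6 = 2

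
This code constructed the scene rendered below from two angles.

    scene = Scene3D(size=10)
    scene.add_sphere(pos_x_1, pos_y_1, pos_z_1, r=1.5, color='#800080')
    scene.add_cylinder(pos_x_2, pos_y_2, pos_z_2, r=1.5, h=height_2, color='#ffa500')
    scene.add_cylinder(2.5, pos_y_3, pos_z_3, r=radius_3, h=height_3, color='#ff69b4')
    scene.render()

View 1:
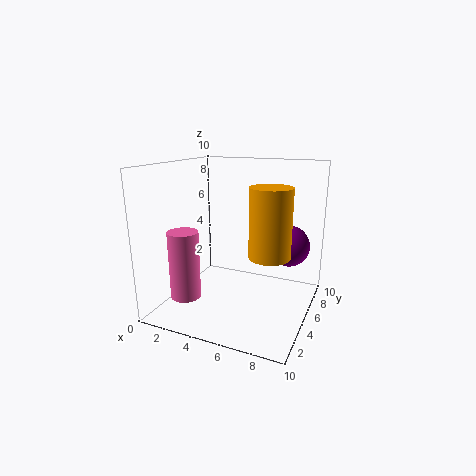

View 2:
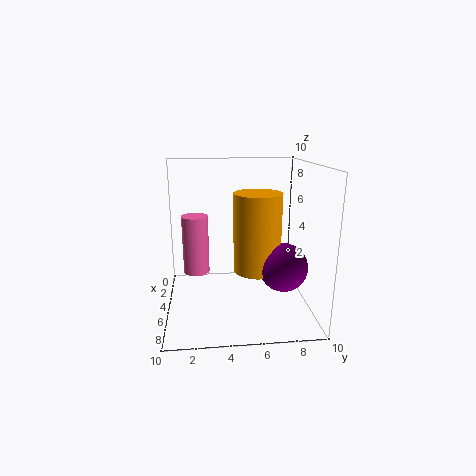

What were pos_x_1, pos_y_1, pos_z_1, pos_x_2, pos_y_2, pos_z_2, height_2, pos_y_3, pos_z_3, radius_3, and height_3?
pos_x_1 = 8
pos_y_1 = 7.5
pos_z_1 = 4
pos_x_2 = 7
pos_y_2 = 6
pos_z_2 = 3.5
height_2 = 5
pos_y_3 = 2
pos_z_3 = 1.5
radius_3 = 1
height_3 = 4.5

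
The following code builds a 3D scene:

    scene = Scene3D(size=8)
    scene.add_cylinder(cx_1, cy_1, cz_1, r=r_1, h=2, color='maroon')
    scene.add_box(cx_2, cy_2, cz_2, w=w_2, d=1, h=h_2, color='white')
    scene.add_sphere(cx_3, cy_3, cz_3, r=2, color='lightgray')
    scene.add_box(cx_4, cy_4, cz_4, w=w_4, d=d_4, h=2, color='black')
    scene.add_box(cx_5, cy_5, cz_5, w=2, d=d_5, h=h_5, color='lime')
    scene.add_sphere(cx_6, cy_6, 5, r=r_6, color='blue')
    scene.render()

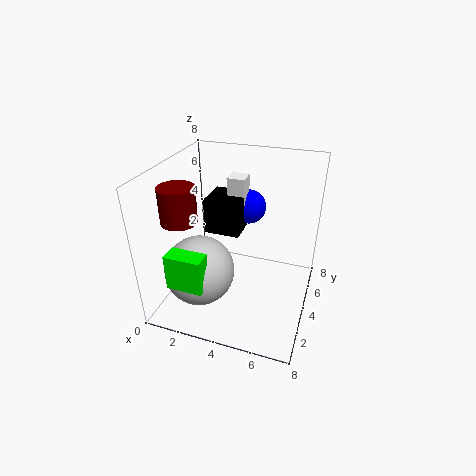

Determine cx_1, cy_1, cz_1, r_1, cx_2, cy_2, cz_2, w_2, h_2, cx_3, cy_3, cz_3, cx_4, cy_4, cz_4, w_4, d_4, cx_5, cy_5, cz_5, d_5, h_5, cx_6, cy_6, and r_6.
cx_1 = 1, cy_1 = 3, cz_1 = 5, r_1 = 1, cx_2 = 3, cy_2 = 5, cz_2 = 5, w_2 = 1, h_2 = 2, cx_3 = 2, cy_3 = 3, cz_3 = 2, cx_4 = 2, cy_4 = 4, cz_4 = 4, w_4 = 2, d_4 = 2, cx_5 = 1, cy_5 = 1, cz_5 = 2, d_5 = 1, h_5 = 2, cx_6 = 4, cy_6 = 6, r_6 = 1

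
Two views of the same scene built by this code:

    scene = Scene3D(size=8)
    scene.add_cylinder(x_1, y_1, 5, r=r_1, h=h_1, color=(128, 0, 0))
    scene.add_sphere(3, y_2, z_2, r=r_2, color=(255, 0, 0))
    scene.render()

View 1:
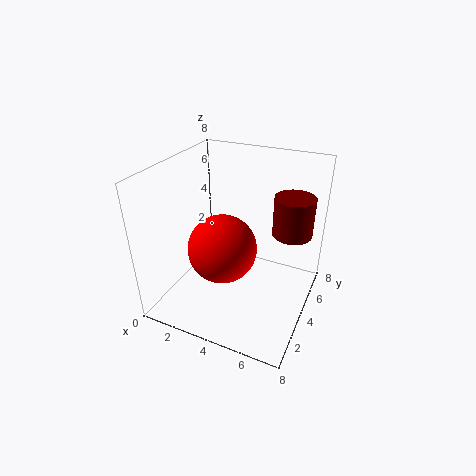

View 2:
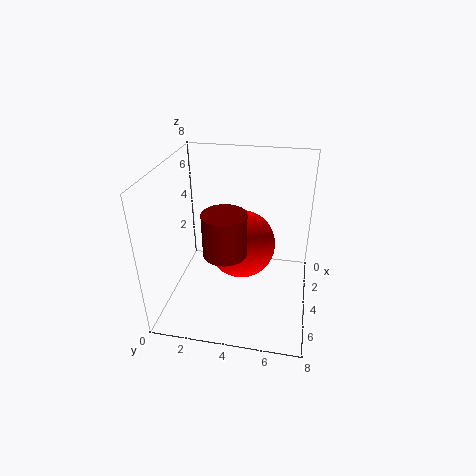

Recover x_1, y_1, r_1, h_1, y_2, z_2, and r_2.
x_1 = 7
y_1 = 4
r_1 = 1
h_1 = 2
y_2 = 4
z_2 = 3
r_2 = 2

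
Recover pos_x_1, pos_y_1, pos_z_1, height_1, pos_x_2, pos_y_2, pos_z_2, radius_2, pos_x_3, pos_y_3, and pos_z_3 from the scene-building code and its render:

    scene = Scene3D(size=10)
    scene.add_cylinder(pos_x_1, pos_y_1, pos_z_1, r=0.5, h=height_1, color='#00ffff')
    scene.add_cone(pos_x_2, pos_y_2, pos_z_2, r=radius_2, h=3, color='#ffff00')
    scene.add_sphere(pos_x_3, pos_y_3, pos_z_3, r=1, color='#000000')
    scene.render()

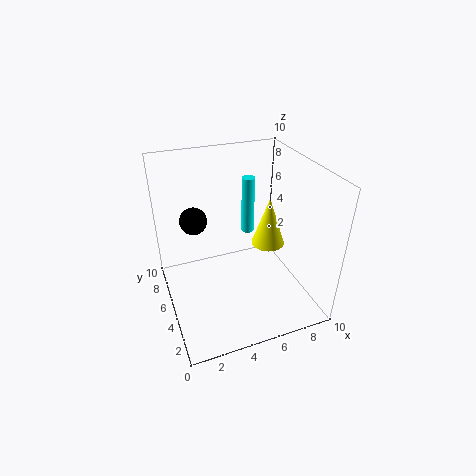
pos_x_1 = 7, pos_y_1 = 8, pos_z_1 = 3.5, height_1 = 4.5, pos_x_2 = 6, pos_y_2 = 2.5, pos_z_2 = 6, radius_2 = 1, pos_x_3 = 2.5, pos_y_3 = 7.5, pos_z_3 = 5.5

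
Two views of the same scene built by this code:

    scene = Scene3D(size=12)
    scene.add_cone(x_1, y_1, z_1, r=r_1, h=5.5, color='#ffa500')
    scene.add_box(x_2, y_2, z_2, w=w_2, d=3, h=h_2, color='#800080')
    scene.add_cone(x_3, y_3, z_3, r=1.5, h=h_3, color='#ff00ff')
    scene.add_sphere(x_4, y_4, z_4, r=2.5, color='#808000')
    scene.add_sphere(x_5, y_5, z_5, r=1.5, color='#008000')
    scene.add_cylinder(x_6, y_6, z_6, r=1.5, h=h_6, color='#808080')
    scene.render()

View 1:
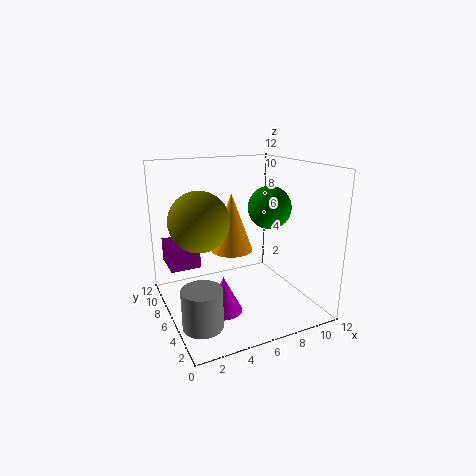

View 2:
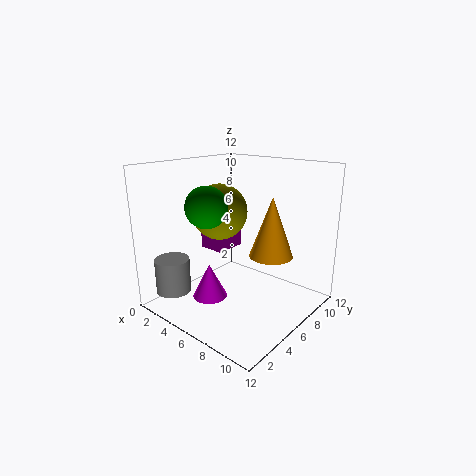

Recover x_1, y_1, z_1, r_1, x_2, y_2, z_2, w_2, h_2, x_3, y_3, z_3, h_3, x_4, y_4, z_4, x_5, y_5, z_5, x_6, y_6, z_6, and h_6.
x_1 = 7, y_1 = 9.5, z_1 = 3.5, r_1 = 2, x_2 = 0.5, y_2 = 7, z_2 = 3.5, w_2 = 2.5, h_2 = 2, x_3 = 4, y_3 = 4.5, z_3 = 0.5, h_3 = 3, x_4 = 3, y_4 = 7, z_4 = 7.5, x_5 = 6.5, y_5 = 2, z_5 = 9.5, x_6 = 1.5, y_6 = 2.5, z_6 = 1, h_6 = 3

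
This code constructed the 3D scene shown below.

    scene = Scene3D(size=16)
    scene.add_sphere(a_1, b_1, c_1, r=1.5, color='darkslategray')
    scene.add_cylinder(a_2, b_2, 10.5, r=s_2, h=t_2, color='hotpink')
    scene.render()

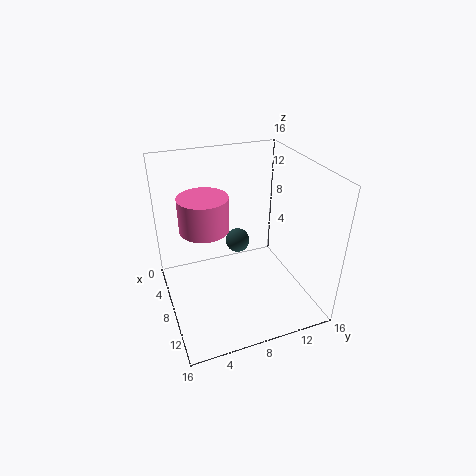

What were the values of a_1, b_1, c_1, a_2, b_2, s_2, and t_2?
a_1 = 4; b_1 = 9.5; c_1 = 5; a_2 = 9; b_2 = 4; s_2 = 2.5; t_2 = 3.5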